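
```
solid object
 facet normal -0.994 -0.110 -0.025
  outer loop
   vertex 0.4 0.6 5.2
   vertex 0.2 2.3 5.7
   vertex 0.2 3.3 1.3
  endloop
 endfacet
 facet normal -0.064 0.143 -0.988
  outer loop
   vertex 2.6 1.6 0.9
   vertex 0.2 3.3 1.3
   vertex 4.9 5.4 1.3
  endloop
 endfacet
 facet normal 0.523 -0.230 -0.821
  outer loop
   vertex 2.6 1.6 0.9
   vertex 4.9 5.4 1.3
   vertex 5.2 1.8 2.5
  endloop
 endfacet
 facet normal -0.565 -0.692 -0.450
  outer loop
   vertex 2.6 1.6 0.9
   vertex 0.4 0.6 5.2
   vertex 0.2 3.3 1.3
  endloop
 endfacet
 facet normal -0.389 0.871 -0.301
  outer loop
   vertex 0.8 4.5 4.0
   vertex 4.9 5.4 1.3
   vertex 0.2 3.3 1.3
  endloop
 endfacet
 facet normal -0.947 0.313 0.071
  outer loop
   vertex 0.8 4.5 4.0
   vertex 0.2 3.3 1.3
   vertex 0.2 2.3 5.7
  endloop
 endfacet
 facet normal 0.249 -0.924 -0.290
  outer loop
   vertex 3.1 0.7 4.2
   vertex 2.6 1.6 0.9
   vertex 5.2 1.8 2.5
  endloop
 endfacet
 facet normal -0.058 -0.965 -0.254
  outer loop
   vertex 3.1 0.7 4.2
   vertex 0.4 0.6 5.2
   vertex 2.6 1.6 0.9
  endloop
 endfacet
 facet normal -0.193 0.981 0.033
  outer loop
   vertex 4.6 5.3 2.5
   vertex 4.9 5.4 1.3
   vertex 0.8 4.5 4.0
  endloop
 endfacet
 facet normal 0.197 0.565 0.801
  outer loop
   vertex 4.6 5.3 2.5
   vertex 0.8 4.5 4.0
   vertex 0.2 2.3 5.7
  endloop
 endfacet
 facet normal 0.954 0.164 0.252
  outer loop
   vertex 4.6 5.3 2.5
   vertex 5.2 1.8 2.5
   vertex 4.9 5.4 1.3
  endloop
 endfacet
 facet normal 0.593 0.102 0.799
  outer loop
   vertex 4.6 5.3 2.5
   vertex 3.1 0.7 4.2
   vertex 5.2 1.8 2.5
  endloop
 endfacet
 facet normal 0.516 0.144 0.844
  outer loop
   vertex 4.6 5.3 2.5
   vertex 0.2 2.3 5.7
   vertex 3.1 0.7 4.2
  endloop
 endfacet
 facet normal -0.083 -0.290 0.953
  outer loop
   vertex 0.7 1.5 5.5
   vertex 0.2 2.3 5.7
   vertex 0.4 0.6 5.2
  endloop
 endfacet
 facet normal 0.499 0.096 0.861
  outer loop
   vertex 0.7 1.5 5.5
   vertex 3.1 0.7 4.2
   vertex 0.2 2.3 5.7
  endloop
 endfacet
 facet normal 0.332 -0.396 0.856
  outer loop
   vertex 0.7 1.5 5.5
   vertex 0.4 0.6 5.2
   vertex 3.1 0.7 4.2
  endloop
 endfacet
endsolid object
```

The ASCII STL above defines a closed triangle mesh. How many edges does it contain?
24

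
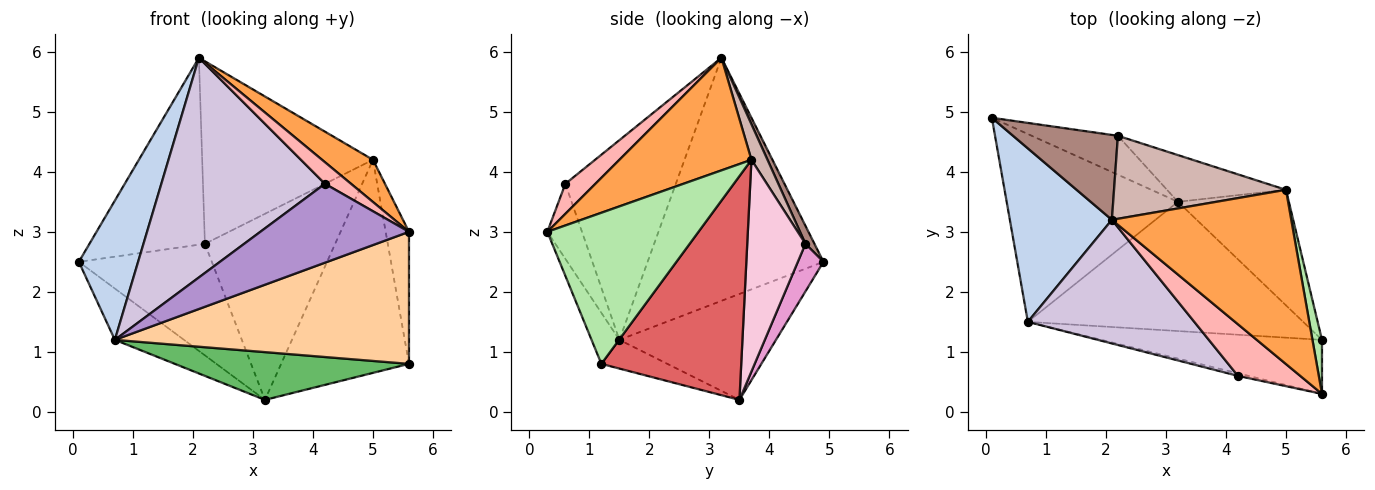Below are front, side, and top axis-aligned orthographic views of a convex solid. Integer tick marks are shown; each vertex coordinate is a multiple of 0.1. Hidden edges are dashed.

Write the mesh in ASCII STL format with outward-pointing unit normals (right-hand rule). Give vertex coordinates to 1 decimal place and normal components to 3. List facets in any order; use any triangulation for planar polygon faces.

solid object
 facet normal -0.512 0.226 -0.828
  outer loop
   vertex 0.7 1.5 1.2
   vertex 0.1 4.9 2.5
   vertex 3.2 3.5 0.2
  endloop
 endfacet
 facet normal -0.881 -0.297 0.370
  outer loop
   vertex 0.7 1.5 1.2
   vertex 2.1 3.2 5.9
   vertex 0.1 4.9 2.5
  endloop
 endfacet
 facet normal 0.521 -0.201 0.830
  outer loop
   vertex 5.0 3.7 4.2
   vertex 2.1 3.2 5.9
   vertex 5.6 0.3 3.0
  endloop
 endfacet
 facet normal -0.087 -0.922 -0.377
  outer loop
   vertex 5.6 1.2 0.8
   vertex 5.6 0.3 3.0
   vertex 0.7 1.5 1.2
  endloop
 endfacet
 facet normal -0.097 -0.345 -0.934
  outer loop
   vertex 5.6 1.2 0.8
   vertex 0.7 1.5 1.2
   vertex 3.2 3.5 0.2
  endloop
 endfacet
 facet normal 0.986 0.152 0.062
  outer loop
   vertex 5.6 1.2 0.8
   vertex 5.0 3.7 4.2
   vertex 5.6 0.3 3.0
  endloop
 endfacet
 facet normal 0.693 0.634 -0.344
  outer loop
   vertex 5.6 1.2 0.8
   vertex 3.2 3.5 0.2
   vertex 5.0 3.7 4.2
  endloop
 endfacet
 facet normal 0.406 -0.353 0.843
  outer loop
   vertex 4.2 0.6 3.8
   vertex 5.6 0.3 3.0
   vertex 2.1 3.2 5.9
  endloop
 endfacet
 facet normal -0.227 -0.973 -0.032
  outer loop
   vertex 4.2 0.6 3.8
   vertex 0.7 1.5 1.2
   vertex 5.6 0.3 3.0
  endloop
 endfacet
 facet normal -0.507 -0.751 0.423
  outer loop
   vertex 4.2 0.6 3.8
   vertex 2.1 3.2 5.9
   vertex 0.7 1.5 1.2
  endloop
 endfacet
 facet normal 0.071 0.908 0.412
  outer loop
   vertex 2.2 4.6 2.8
   vertex 0.1 4.9 2.5
   vertex 2.1 3.2 5.9
  endloop
 endfacet
 facet normal 0.085 0.907 0.412
  outer loop
   vertex 2.2 4.6 2.8
   vertex 2.1 3.2 5.9
   vertex 5.0 3.7 4.2
  endloop
 endfacet
 facet normal 0.179 0.929 -0.324
  outer loop
   vertex 2.2 4.6 2.8
   vertex 3.2 3.5 0.2
   vertex 0.1 4.9 2.5
  endloop
 endfacet
 facet normal 0.398 0.890 -0.223
  outer loop
   vertex 2.2 4.6 2.8
   vertex 5.0 3.7 4.2
   vertex 3.2 3.5 0.2
  endloop
 endfacet
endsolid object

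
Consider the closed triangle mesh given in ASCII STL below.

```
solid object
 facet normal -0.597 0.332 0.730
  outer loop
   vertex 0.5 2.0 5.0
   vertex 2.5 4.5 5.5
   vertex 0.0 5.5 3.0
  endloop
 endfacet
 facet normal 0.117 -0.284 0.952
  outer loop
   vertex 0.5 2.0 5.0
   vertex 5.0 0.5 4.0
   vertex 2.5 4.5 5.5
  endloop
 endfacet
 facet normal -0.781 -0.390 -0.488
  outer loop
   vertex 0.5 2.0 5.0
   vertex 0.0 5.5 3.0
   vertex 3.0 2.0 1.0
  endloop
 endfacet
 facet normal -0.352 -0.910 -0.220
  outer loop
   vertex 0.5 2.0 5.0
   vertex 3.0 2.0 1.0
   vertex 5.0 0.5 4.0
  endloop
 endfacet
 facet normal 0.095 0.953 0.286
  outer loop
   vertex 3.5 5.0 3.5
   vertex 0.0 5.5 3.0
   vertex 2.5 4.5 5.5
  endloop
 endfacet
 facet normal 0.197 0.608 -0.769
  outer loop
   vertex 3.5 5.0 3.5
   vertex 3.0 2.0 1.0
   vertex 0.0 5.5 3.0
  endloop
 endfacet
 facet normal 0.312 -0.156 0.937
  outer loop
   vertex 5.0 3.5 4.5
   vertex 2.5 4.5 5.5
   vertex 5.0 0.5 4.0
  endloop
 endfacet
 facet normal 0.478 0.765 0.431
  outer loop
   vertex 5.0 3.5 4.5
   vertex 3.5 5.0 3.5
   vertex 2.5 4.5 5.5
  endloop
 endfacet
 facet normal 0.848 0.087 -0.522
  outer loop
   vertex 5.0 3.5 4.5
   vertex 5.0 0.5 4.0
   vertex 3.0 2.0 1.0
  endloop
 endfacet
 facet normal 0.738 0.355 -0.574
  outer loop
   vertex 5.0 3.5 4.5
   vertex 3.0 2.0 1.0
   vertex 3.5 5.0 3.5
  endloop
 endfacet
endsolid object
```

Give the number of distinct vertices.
7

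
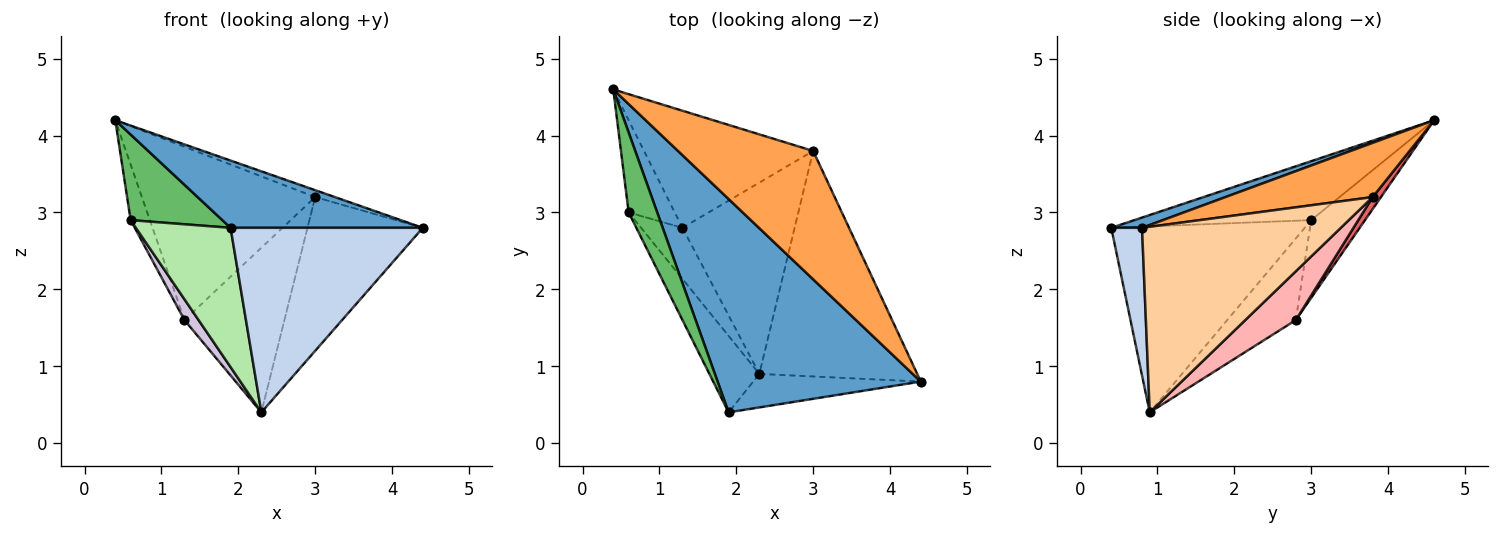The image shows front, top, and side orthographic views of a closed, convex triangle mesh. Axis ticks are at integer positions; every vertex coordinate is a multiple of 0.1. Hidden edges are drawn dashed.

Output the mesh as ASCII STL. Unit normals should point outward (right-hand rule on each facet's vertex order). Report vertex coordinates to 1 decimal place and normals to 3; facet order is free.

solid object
 facet normal 0.048 -0.300 0.953
  outer loop
   vertex 1.9 0.4 2.8
   vertex 4.4 0.8 2.8
   vertex 0.4 4.6 4.2
  endloop
 endfacet
 facet normal 0.156 -0.972 -0.177
  outer loop
   vertex 2.3 0.9 0.4
   vertex 4.4 0.8 2.8
   vertex 1.9 0.4 2.8
  endloop
 endfacet
 facet normal 0.372 0.050 0.927
  outer loop
   vertex 3.0 3.8 3.2
   vertex 0.4 4.6 4.2
   vertex 4.4 0.8 2.8
  endloop
 endfacet
 facet normal 0.697 0.404 -0.593
  outer loop
   vertex 3.0 3.8 3.2
   vertex 4.4 0.8 2.8
   vertex 2.3 0.9 0.4
  endloop
 endfacet
 facet normal -0.815 -0.423 0.395
  outer loop
   vertex 0.6 3.0 2.9
   vertex 1.9 0.4 2.8
   vertex 0.4 4.6 4.2
  endloop
 endfacet
 facet normal -0.873 -0.428 -0.235
  outer loop
   vertex 0.6 3.0 2.9
   vertex 2.3 0.9 0.4
   vertex 1.9 0.4 2.8
  endloop
 endfacet
 facet normal 0.040 0.828 -0.559
  outer loop
   vertex 1.3 2.8 1.6
   vertex 0.4 4.6 4.2
   vertex 3.0 3.8 3.2
  endloop
 endfacet
 facet normal 0.313 0.619 -0.720
  outer loop
   vertex 1.3 2.8 1.6
   vertex 3.0 3.8 3.2
   vertex 2.3 0.9 0.4
  endloop
 endfacet
 facet normal -0.822 0.294 -0.488
  outer loop
   vertex 1.3 2.8 1.6
   vertex 0.6 3.0 2.9
   vertex 0.4 4.6 4.2
  endloop
 endfacet
 facet normal -0.877 -0.181 -0.445
  outer loop
   vertex 1.3 2.8 1.6
   vertex 2.3 0.9 0.4
   vertex 0.6 3.0 2.9
  endloop
 endfacet
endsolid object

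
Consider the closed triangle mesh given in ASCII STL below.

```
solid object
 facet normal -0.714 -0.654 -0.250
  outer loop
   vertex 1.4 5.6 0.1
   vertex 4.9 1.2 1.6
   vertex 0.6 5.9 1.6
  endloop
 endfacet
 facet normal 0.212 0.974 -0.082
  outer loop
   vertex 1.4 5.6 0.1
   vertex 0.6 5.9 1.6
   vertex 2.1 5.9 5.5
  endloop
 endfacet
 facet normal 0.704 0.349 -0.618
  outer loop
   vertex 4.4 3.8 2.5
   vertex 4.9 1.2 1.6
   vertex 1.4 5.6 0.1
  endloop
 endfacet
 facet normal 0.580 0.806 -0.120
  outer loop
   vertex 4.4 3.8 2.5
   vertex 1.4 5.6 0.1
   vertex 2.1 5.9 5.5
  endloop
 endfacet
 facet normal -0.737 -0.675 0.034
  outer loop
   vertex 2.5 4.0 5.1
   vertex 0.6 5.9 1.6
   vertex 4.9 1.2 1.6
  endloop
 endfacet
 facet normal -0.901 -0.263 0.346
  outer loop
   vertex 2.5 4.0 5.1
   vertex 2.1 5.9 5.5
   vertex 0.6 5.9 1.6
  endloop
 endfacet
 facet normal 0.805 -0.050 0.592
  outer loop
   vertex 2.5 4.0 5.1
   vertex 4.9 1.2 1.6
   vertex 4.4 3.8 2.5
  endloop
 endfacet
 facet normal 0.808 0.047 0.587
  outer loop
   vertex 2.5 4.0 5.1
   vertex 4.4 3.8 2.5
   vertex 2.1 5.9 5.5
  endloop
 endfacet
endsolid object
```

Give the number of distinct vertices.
6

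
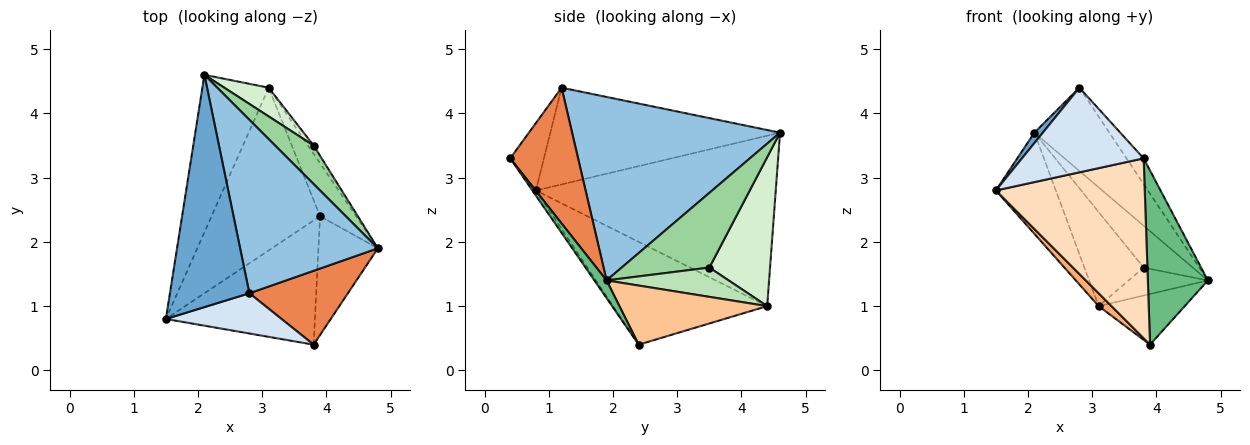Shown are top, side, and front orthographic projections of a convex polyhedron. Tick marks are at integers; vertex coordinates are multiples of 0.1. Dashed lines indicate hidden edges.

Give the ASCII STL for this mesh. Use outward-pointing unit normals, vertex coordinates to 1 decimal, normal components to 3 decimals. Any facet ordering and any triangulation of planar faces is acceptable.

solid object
 facet normal -0.772 -0.028 0.635
  outer loop
   vertex 2.8 1.2 4.4
   vertex 2.1 4.6 3.7
   vertex 1.5 0.8 2.8
  endloop
 endfacet
 facet normal 0.768 0.277 0.577
  outer loop
   vertex 2.8 1.2 4.4
   vertex 4.8 1.9 1.4
   vertex 2.1 4.6 3.7
  endloop
 endfacet
 facet normal -0.908 0.227 -0.353
  outer loop
   vertex 3.1 4.4 1.0
   vertex 1.5 0.8 2.8
   vertex 2.1 4.6 3.7
  endloop
 endfacet
 facet normal -0.243 -0.876 0.416
  outer loop
   vertex 3.8 0.4 3.3
   vertex 2.8 1.2 4.4
   vertex 1.5 0.8 2.8
  endloop
 endfacet
 facet normal 0.793 0.200 0.575
  outer loop
   vertex 3.8 0.4 3.3
   vertex 4.8 1.9 1.4
   vertex 2.8 1.2 4.4
  endloop
 endfacet
 facet normal -0.687 -0.057 -0.725
  outer loop
   vertex 3.9 2.4 0.4
   vertex 1.5 0.8 2.8
   vertex 3.1 4.4 1.0
  endloop
 endfacet
 facet normal 0.765 0.446 -0.465
  outer loop
   vertex 3.9 2.4 0.4
   vertex 3.1 4.4 1.0
   vertex 4.8 1.9 1.4
  endloop
 endfacet
 facet normal -0.020 -0.823 -0.568
  outer loop
   vertex 3.9 2.4 0.4
   vertex 3.8 0.4 3.3
   vertex 1.5 0.8 2.8
  endloop
 endfacet
 facet normal 0.165 -0.815 -0.556
  outer loop
   vertex 3.9 2.4 0.4
   vertex 4.8 1.9 1.4
   vertex 3.8 0.4 3.3
  endloop
 endfacet
 facet normal 0.795 0.446 0.410
  outer loop
   vertex 3.8 3.5 1.6
   vertex 2.1 4.6 3.7
   vertex 4.8 1.9 1.4
  endloop
 endfacet
 facet normal 0.828 0.537 -0.160
  outer loop
   vertex 3.8 3.5 1.6
   vertex 4.8 1.9 1.4
   vertex 3.1 4.4 1.0
  endloop
 endfacet
 facet normal 0.700 0.683 0.209
  outer loop
   vertex 3.8 3.5 1.6
   vertex 3.1 4.4 1.0
   vertex 2.1 4.6 3.7
  endloop
 endfacet
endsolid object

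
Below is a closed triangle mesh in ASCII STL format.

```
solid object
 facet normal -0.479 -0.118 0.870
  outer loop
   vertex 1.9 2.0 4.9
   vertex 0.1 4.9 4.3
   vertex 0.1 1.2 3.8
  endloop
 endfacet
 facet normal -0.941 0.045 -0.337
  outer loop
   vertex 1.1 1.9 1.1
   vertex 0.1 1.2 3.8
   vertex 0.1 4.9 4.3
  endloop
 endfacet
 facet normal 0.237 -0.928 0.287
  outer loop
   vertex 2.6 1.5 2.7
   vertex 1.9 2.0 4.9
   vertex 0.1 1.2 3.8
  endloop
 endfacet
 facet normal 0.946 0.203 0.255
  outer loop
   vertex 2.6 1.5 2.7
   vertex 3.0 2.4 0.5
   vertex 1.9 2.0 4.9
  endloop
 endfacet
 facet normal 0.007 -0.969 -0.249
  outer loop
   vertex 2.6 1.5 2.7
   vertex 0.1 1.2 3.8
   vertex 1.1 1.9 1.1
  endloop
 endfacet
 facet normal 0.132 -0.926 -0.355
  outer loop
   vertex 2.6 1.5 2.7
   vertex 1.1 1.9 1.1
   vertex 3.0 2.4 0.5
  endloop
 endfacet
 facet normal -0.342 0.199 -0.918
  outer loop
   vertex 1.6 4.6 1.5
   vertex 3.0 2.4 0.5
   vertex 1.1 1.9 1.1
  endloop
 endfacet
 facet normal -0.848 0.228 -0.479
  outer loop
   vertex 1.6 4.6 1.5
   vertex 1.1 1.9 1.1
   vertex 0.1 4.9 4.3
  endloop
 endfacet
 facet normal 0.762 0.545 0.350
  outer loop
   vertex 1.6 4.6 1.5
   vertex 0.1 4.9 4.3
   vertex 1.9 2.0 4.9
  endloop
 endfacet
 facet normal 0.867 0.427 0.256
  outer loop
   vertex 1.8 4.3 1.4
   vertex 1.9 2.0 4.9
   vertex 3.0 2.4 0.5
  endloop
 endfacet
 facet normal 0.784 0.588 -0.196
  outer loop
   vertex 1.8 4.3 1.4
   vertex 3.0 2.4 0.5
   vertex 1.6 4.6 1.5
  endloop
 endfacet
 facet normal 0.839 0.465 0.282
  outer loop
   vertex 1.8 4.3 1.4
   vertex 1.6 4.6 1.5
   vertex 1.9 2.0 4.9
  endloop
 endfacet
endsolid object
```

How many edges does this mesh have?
18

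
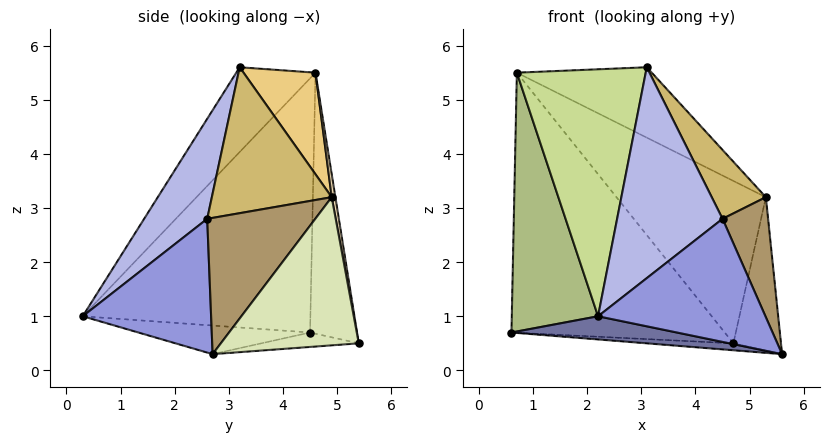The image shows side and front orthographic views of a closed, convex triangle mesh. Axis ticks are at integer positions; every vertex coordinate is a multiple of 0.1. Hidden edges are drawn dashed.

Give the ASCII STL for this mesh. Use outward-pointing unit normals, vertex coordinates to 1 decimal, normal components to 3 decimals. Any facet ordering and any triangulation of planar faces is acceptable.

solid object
 facet normal -0.121 -0.116 -0.986
  outer loop
   vertex 2.2 0.3 1.0
   vertex 0.6 4.5 0.7
   vertex 5.6 2.7 0.3
  endloop
 endfacet
 facet normal -0.060 0.054 -0.997
  outer loop
   vertex 4.7 5.4 0.5
   vertex 5.6 2.7 0.3
   vertex 0.6 4.5 0.7
  endloop
 endfacet
 facet normal 0.592 -0.772 0.230
  outer loop
   vertex 4.5 2.6 2.8
   vertex 2.2 0.3 1.0
   vertex 5.6 2.7 0.3
  endloop
 endfacet
 facet normal 0.470 -0.785 0.403
  outer loop
   vertex 4.5 2.6 2.8
   vertex 3.1 3.2 5.6
   vertex 2.2 0.3 1.0
  endloop
 endfacet
 facet normal -0.215 0.976 -0.016
  outer loop
   vertex 0.7 4.6 5.5
   vertex 4.7 5.4 0.5
   vertex 0.6 4.5 0.7
  endloop
 endfacet
 facet normal -0.935 -0.354 0.027
  outer loop
   vertex 0.7 4.6 5.5
   vertex 0.6 4.5 0.7
   vertex 2.2 0.3 1.0
  endloop
 endfacet
 facet normal -0.441 -0.718 0.539
  outer loop
   vertex 0.7 4.6 5.5
   vertex 2.2 0.3 1.0
   vertex 3.1 3.2 5.6
  endloop
 endfacet
 facet normal 0.935 0.323 -0.148
  outer loop
   vertex 5.3 4.9 3.2
   vertex 5.6 2.7 0.3
   vertex 4.7 5.4 0.5
  endloop
 endfacet
 facet normal 0.859 -0.362 0.363
  outer loop
   vertex 5.3 4.9 3.2
   vertex 4.5 2.6 2.8
   vertex 5.6 2.7 0.3
  endloop
 endfacet
 facet normal 0.801 -0.362 0.478
  outer loop
   vertex 5.3 4.9 3.2
   vertex 3.1 3.2 5.6
   vertex 4.5 2.6 2.8
  endloop
 endfacet
 facet normal 0.324 0.607 0.726
  outer loop
   vertex 5.3 4.9 3.2
   vertex 0.7 4.6 5.5
   vertex 3.1 3.2 5.6
  endloop
 endfacet
 facet normal 0.024 0.984 0.177
  outer loop
   vertex 5.3 4.9 3.2
   vertex 4.7 5.4 0.5
   vertex 0.7 4.6 5.5
  endloop
 endfacet
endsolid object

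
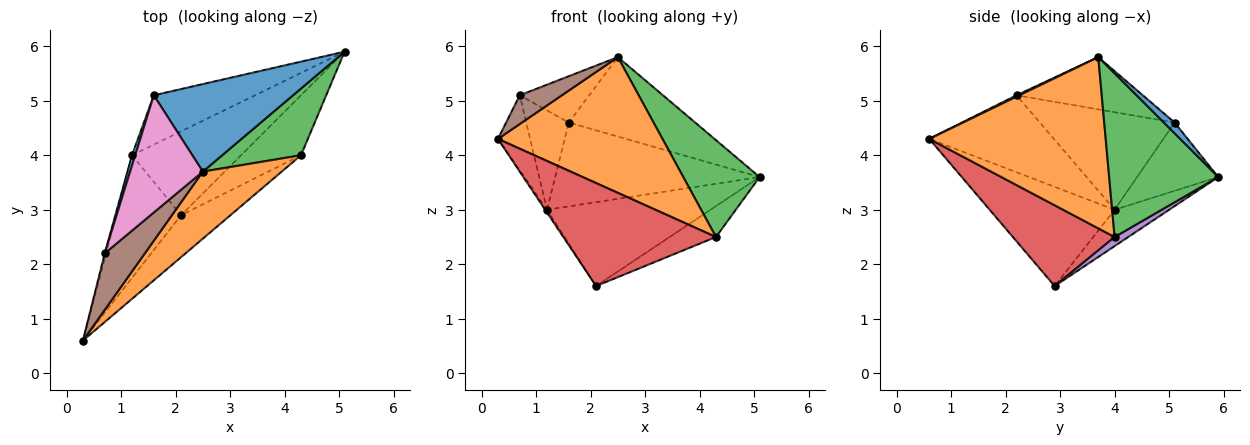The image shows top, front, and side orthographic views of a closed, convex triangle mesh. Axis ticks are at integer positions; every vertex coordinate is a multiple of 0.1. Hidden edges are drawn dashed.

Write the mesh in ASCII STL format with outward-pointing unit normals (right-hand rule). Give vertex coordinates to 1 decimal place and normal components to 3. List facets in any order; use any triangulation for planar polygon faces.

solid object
 facet normal 0.058 0.671 0.739
  outer loop
   vertex 1.6 5.1 4.6
   vertex 2.5 3.7 5.8
   vertex 5.1 5.9 3.6
  endloop
 endfacet
 facet normal 0.693 -0.646 0.319
  outer loop
   vertex 4.3 4.0 2.5
   vertex 2.5 3.7 5.8
   vertex 0.3 0.6 4.3
  endloop
 endfacet
 facet normal 0.762 -0.533 0.367
  outer loop
   vertex 4.3 4.0 2.5
   vertex 5.1 5.9 3.6
   vertex 2.5 3.7 5.8
  endloop
 endfacet
 facet normal 0.525 -0.788 -0.321
  outer loop
   vertex 4.3 4.0 2.5
   vertex 0.3 0.6 4.3
   vertex 2.1 2.9 1.6
  endloop
 endfacet
 facet normal 0.133 0.454 -0.881
  outer loop
   vertex 4.3 4.0 2.5
   vertex 2.1 2.9 1.6
   vertex 5.1 5.9 3.6
  endloop
 endfacet
 facet normal 0.031 -0.453 0.891
  outer loop
   vertex 0.7 2.2 5.1
   vertex 0.3 0.6 4.3
   vertex 2.5 3.7 5.8
  endloop
 endfacet
 facet normal -0.555 0.306 0.773
  outer loop
   vertex 0.7 2.2 5.1
   vertex 2.5 3.7 5.8
   vertex 1.6 5.1 4.6
  endloop
 endfacet
 facet normal -0.837 0.012 -0.547
  outer loop
   vertex 1.2 4.0 3.0
   vertex 2.1 2.9 1.6
   vertex 0.3 0.6 4.3
  endloop
 endfacet
 facet normal -0.968 0.250 -0.016
  outer loop
   vertex 1.2 4.0 3.0
   vertex 0.3 0.6 4.3
   vertex 0.7 2.2 5.1
  endloop
 endfacet
 facet normal -0.953 0.301 0.031
  outer loop
   vertex 1.2 4.0 3.0
   vertex 0.7 2.2 5.1
   vertex 1.6 5.1 4.6
  endloop
 endfacet
 facet normal -0.229 0.688 -0.688
  outer loop
   vertex 1.2 4.0 3.0
   vertex 5.1 5.9 3.6
   vertex 2.1 2.9 1.6
  endloop
 endfacet
 facet normal -0.324 0.816 -0.480
  outer loop
   vertex 1.2 4.0 3.0
   vertex 1.6 5.1 4.6
   vertex 5.1 5.9 3.6
  endloop
 endfacet
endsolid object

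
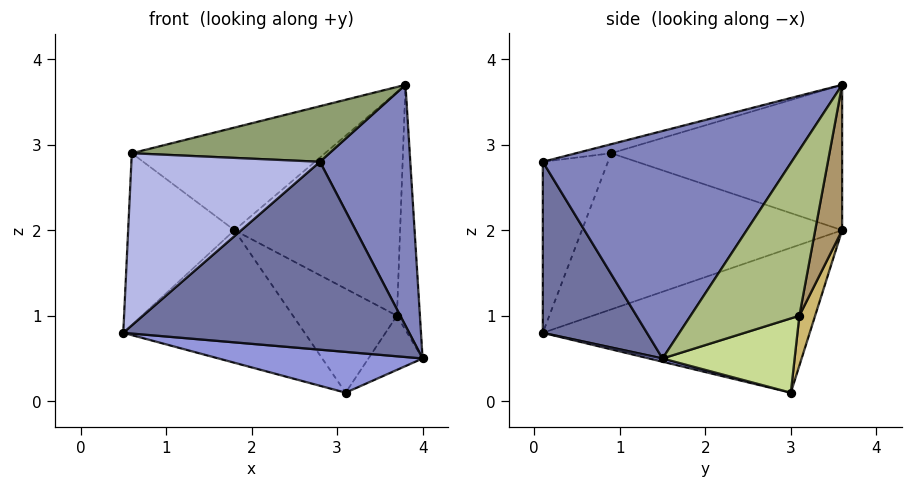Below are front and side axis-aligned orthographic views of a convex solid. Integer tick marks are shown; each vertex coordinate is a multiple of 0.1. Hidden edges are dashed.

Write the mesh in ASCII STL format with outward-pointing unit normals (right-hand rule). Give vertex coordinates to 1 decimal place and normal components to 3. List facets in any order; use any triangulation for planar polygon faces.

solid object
 facet normal 0.318 -0.874 -0.366
  outer loop
   vertex 2.8 0.1 2.8
   vertex 0.5 0.1 0.8
   vertex 4.0 1.5 0.5
  endloop
 endfacet
 facet normal 0.905 -0.328 0.272
  outer loop
   vertex 2.8 0.1 2.8
   vertex 4.0 1.5 0.5
   vertex 3.8 3.6 3.7
  endloop
 endfacet
 facet normal 0.016 -0.248 -0.969
  outer loop
   vertex 3.1 3.0 0.1
   vertex 4.0 1.5 0.5
   vertex 0.5 0.1 0.8
  endloop
 endfacet
 facet normal -0.306 -0.885 0.352
  outer loop
   vertex 0.6 0.9 2.9
   vertex 0.5 0.1 0.8
   vertex 2.8 0.1 2.8
  endloop
 endfacet
 facet normal -0.042 -0.237 0.970
  outer loop
   vertex 0.6 0.9 2.9
   vertex 2.8 0.1 2.8
   vertex 3.8 3.6 3.7
  endloop
 endfacet
 facet normal 0.976 0.206 -0.074
  outer loop
   vertex 3.7 3.1 1.0
   vertex 3.8 3.6 3.7
   vertex 4.0 1.5 0.5
  endloop
 endfacet
 facet normal 0.773 0.317 -0.550
  outer loop
   vertex 3.7 3.1 1.0
   vertex 4.0 1.5 0.5
   vertex 3.1 3.0 0.1
  endloop
 endfacet
 facet normal -0.569 0.476 0.670
  outer loop
   vertex 1.8 3.6 2.0
   vertex 0.6 0.9 2.9
   vertex 3.8 3.6 3.7
  endloop
 endfacet
 facet normal 0.158 0.970 -0.185
  outer loop
   vertex 1.8 3.6 2.0
   vertex 3.8 3.6 3.7
   vertex 3.7 3.1 1.0
  endloop
 endfacet
 facet normal 0.147 0.968 -0.205
  outer loop
   vertex 1.8 3.6 2.0
   vertex 3.7 3.1 1.0
   vertex 3.1 3.0 0.1
  endloop
 endfacet
 facet normal -0.664 0.451 -0.597
  outer loop
   vertex 1.8 3.6 2.0
   vertex 3.1 3.0 0.1
   vertex 0.5 0.1 0.8
  endloop
 endfacet
 facet normal -0.921 0.376 -0.099
  outer loop
   vertex 1.8 3.6 2.0
   vertex 0.5 0.1 0.8
   vertex 0.6 0.9 2.9
  endloop
 endfacet
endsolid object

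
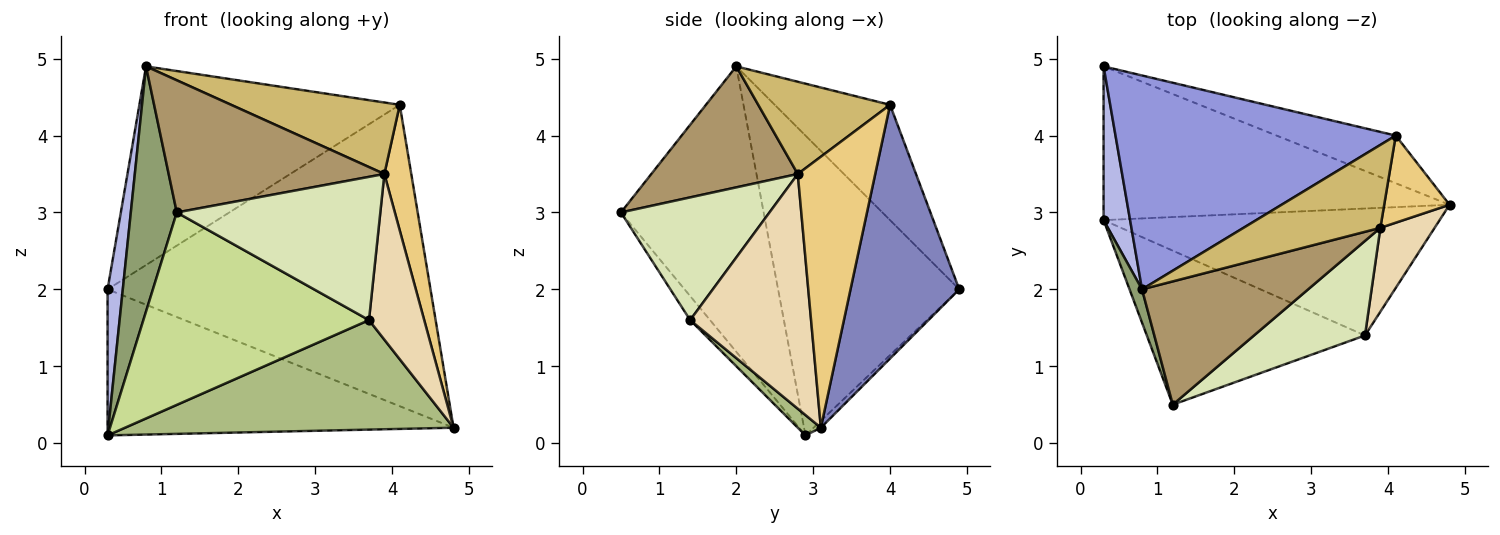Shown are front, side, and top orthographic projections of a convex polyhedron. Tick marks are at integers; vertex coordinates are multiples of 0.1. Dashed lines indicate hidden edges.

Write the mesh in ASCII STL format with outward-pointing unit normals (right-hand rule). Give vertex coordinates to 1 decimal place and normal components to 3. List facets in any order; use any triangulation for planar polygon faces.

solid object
 facet normal -0.014 0.689 -0.725
  outer loop
   vertex 0.3 2.9 0.1
   vertex 0.3 4.9 2.0
   vertex 4.8 3.1 0.2
  endloop
 endfacet
 facet normal 0.316 0.937 -0.148
  outer loop
   vertex 4.1 4.0 4.4
   vertex 4.8 3.1 0.2
   vertex 0.3 4.9 2.0
  endloop
 endfacet
 facet normal -0.289 0.652 0.701
  outer loop
   vertex 0.8 2.0 4.9
   vertex 4.1 4.0 4.4
   vertex 0.3 4.9 2.0
  endloop
 endfacet
 facet normal -0.993 -0.083 0.088
  outer loop
   vertex 0.8 2.0 4.9
   vertex 0.3 4.9 2.0
   vertex 0.3 2.9 0.1
  endloop
 endfacet
 facet normal -0.951 -0.306 0.042
  outer loop
   vertex 0.8 2.0 4.9
   vertex 0.3 2.9 0.1
   vertex 1.2 0.5 3.0
  endloop
 endfacet
 facet normal 0.046 -0.653 -0.756
  outer loop
   vertex 3.7 1.4 1.6
   vertex 0.3 2.9 0.1
   vertex 4.8 3.1 0.2
  endloop
 endfacet
 facet normal -0.069 -0.779 -0.623
  outer loop
   vertex 3.7 1.4 1.6
   vertex 1.2 0.5 3.0
   vertex 0.3 2.9 0.1
  endloop
 endfacet
 facet normal 0.520 -0.713 0.470
  outer loop
   vertex 3.9 2.8 3.5
   vertex 1.2 0.5 3.0
   vertex 3.7 1.4 1.6
  endloop
 endfacet
 facet normal 0.445 -0.655 0.611
  outer loop
   vertex 3.9 2.8 3.5
   vertex 0.8 2.0 4.9
   vertex 1.2 0.5 3.0
  endloop
 endfacet
 facet normal 0.455 -0.582 0.674
  outer loop
   vertex 3.9 2.8 3.5
   vertex 4.1 4.0 4.4
   vertex 0.8 2.0 4.9
  endloop
 endfacet
 facet normal 0.921 -0.320 0.222
  outer loop
   vertex 3.9 2.8 3.5
   vertex 4.8 3.1 0.2
   vertex 4.1 4.0 4.4
  endloop
 endfacet
 facet normal 0.890 -0.406 0.206
  outer loop
   vertex 3.9 2.8 3.5
   vertex 3.7 1.4 1.6
   vertex 4.8 3.1 0.2
  endloop
 endfacet
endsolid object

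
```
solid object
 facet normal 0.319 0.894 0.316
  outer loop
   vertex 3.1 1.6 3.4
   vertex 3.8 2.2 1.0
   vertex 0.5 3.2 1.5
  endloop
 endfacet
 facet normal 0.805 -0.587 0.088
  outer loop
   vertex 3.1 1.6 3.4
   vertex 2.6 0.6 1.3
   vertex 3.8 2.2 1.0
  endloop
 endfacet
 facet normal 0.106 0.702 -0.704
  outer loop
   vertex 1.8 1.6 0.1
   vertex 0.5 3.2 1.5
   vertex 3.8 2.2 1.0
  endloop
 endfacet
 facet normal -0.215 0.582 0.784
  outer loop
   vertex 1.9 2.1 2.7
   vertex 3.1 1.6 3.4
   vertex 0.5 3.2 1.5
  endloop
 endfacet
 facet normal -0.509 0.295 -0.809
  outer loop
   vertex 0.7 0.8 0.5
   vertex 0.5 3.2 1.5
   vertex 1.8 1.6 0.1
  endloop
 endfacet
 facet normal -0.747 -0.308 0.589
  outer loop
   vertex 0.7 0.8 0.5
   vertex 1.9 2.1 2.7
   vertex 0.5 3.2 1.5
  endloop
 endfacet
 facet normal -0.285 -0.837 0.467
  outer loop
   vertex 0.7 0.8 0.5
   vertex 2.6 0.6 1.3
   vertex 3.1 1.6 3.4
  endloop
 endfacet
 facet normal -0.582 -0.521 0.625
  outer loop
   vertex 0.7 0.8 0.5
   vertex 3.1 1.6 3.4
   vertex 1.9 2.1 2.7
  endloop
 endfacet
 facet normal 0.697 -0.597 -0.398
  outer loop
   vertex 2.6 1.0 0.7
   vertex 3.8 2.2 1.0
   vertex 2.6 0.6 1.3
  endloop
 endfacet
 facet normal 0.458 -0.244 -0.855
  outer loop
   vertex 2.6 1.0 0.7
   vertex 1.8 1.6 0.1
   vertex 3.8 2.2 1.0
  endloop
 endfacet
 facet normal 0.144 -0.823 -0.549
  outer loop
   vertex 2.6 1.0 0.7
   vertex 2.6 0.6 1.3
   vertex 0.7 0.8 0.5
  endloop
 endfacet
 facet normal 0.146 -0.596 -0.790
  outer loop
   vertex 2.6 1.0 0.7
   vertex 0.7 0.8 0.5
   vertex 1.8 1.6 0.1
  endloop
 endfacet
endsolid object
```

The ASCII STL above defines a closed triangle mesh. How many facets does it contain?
12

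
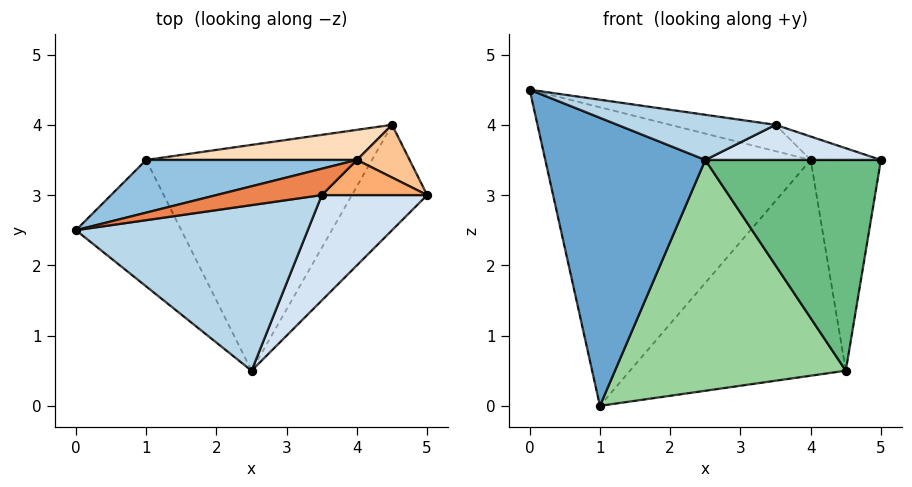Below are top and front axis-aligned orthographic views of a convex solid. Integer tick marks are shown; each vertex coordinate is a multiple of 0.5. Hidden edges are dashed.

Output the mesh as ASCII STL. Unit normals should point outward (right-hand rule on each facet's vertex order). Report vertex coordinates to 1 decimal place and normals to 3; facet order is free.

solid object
 facet normal -0.666 -0.683 -0.300
  outer loop
   vertex 1.0 3.5 0.0
   vertex 2.5 0.5 3.5
   vertex 0.0 2.5 4.5
  endloop
 endfacet
 facet normal -0.199 0.965 0.170
  outer loop
   vertex 4.0 3.5 3.5
   vertex 1.0 3.5 0.0
   vertex 0.0 2.5 4.5
  endloop
 endfacet
 facet normal 0.173 -0.259 0.950
  outer loop
   vertex 3.5 3.0 4.0
   vertex 0.0 2.5 4.5
   vertex 2.5 0.5 3.5
  endloop
 endfacet
 facet normal 0.302 -0.302 0.905
  outer loop
   vertex 3.5 3.0 4.0
   vertex 2.5 0.5 3.5
   vertex 5.0 3.0 3.5
  endloop
 endfacet
 facet normal 0.000 0.707 0.707
  outer loop
   vertex 3.5 3.0 4.0
   vertex 4.0 3.5 3.5
   vertex 0.0 2.5 4.5
  endloop
 endfacet
 facet normal 0.267 0.535 0.802
  outer loop
   vertex 3.5 3.0 4.0
   vertex 5.0 3.0 3.5
   vertex 4.0 3.5 3.5
  endloop
 endfacet
 facet normal 0.436 0.873 0.218
  outer loop
   vertex 4.5 4.0 0.5
   vertex 4.0 3.5 3.5
   vertex 5.0 3.0 3.5
  endloop
 endfacet
 facet normal -0.159 0.978 0.136
  outer loop
   vertex 4.5 4.0 0.5
   vertex 1.0 3.5 0.0
   vertex 4.0 3.5 3.5
  endloop
 endfacet
 facet normal 0.667 -0.667 -0.333
  outer loop
   vertex 4.5 4.0 0.5
   vertex 5.0 3.0 3.5
   vertex 2.5 0.5 3.5
  endloop
 endfacet
 facet normal 0.198 -0.701 -0.685
  outer loop
   vertex 4.5 4.0 0.5
   vertex 2.5 0.5 3.5
   vertex 1.0 3.5 0.0
  endloop
 endfacet
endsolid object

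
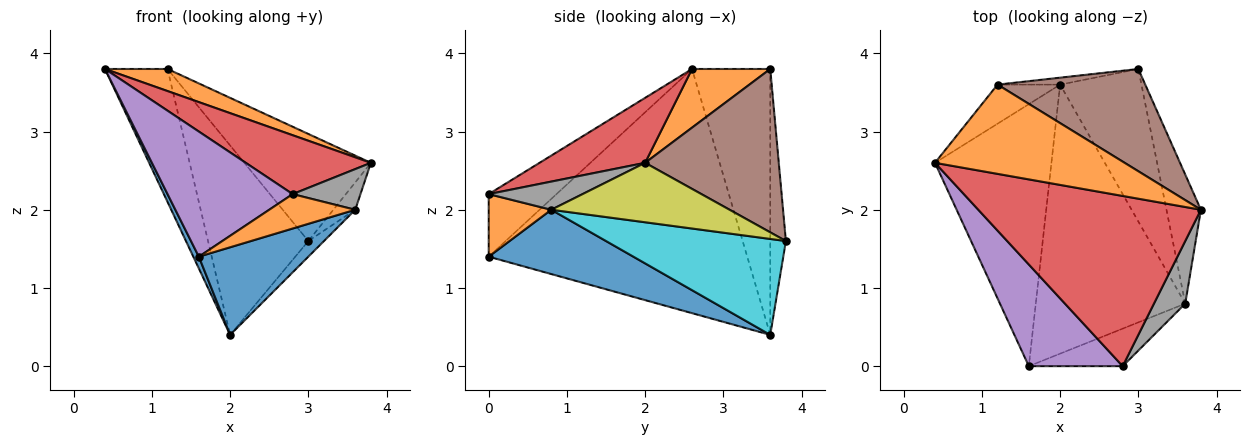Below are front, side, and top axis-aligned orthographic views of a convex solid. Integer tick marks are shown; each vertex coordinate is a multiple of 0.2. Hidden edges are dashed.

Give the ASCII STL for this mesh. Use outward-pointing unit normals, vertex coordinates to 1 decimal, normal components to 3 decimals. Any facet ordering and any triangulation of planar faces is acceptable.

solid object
 facet normal -0.902 -0.019 -0.430
  outer loop
   vertex 2.0 3.6 0.4
   vertex 1.6 0.0 1.4
   vertex 0.4 2.6 3.8
  endloop
 endfacet
 facet normal 0.288 -0.230 0.930
  outer loop
   vertex 1.2 3.6 3.8
   vertex 0.4 2.6 3.8
   vertex 3.8 2.0 2.6
  endloop
 endfacet
 facet normal -0.768 0.614 -0.181
  outer loop
   vertex 1.2 3.6 3.8
   vertex 2.0 3.6 0.4
   vertex 0.4 2.6 3.8
  endloop
 endfacet
 facet normal 0.266 -0.315 0.911
  outer loop
   vertex 2.8 0.0 2.2
   vertex 3.8 2.0 2.6
   vertex 0.4 2.6 3.8
  endloop
 endfacet
 facet normal -0.388 -0.715 0.581
  outer loop
   vertex 2.8 0.0 2.2
   vertex 0.4 2.6 3.8
   vertex 1.6 0.0 1.4
  endloop
 endfacet
 facet normal 0.607 0.575 0.549
  outer loop
   vertex 3.0 3.8 1.6
   vertex 1.2 3.6 3.8
   vertex 3.8 2.0 2.6
  endloop
 endfacet
 facet normal -0.154 0.987 -0.036
  outer loop
   vertex 3.0 3.8 1.6
   vertex 2.0 3.6 0.4
   vertex 1.2 3.6 3.8
  endloop
 endfacet
 facet normal 0.602 -0.435 0.669
  outer loop
   vertex 3.6 0.8 2.0
   vertex 3.8 2.0 2.6
   vertex 2.8 0.0 2.2
  endloop
 endfacet
 facet normal 0.861 0.106 -0.498
  outer loop
   vertex 3.6 0.8 2.0
   vertex 3.0 3.8 1.6
   vertex 3.8 2.0 2.6
  endloop
 endfacet
 facet normal 0.761 0.066 -0.645
  outer loop
   vertex 3.6 0.8 2.0
   vertex 2.0 3.6 0.4
   vertex 3.0 3.8 1.6
  endloop
 endfacet
 facet normal 0.379 -0.287 -0.880
  outer loop
   vertex 3.6 0.8 2.0
   vertex 1.6 0.0 1.4
   vertex 2.0 3.6 0.4
  endloop
 endfacet
 facet normal 0.441 -0.606 -0.662
  outer loop
   vertex 3.6 0.8 2.0
   vertex 2.8 0.0 2.2
   vertex 1.6 0.0 1.4
  endloop
 endfacet
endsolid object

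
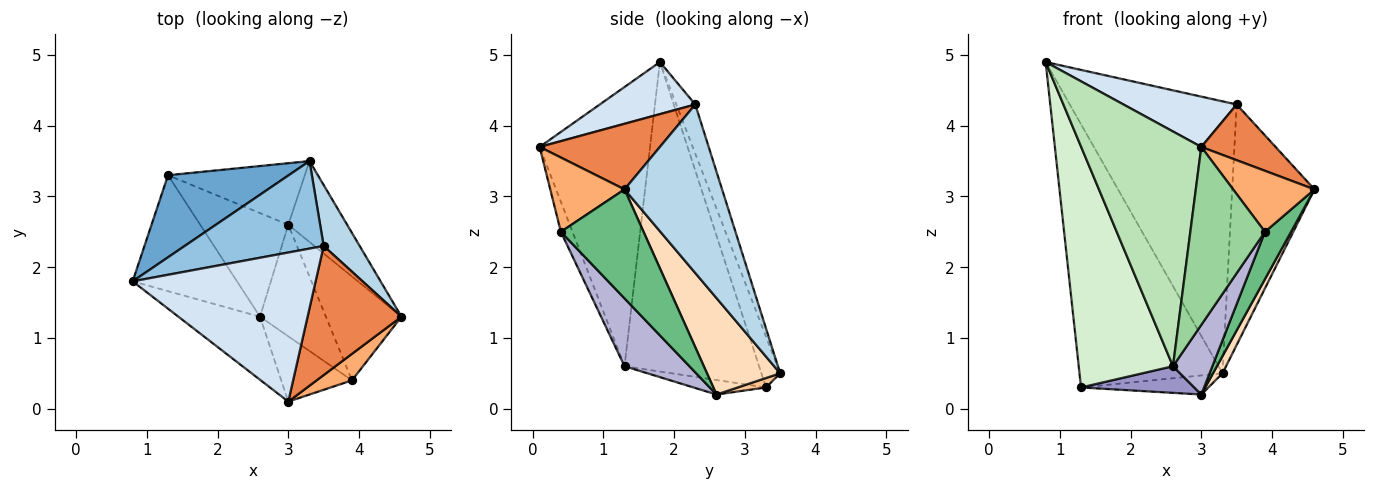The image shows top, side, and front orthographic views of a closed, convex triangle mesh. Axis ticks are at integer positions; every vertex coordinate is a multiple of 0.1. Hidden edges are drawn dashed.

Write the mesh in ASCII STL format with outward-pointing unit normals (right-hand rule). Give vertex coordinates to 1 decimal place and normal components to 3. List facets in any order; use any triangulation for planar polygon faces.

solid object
 facet normal -0.124 0.947 0.295
  outer loop
   vertex 1.3 3.3 0.3
   vertex 0.8 1.8 4.9
   vertex 3.3 3.5 0.5
  endloop
 endfacet
 facet normal -0.108 0.946 0.305
  outer loop
   vertex 3.5 2.3 4.3
   vertex 3.3 3.5 0.5
   vertex 0.8 1.8 4.9
  endloop
 endfacet
 facet normal 0.754 0.636 0.161
  outer loop
   vertex 3.5 2.3 4.3
   vertex 4.6 1.3 3.1
   vertex 3.3 3.5 0.5
  endloop
 endfacet
 facet normal 0.260 -0.309 0.915
  outer loop
   vertex 3.5 2.3 4.3
   vertex 0.8 1.8 4.9
   vertex 3.0 0.1 3.7
  endloop
 endfacet
 facet normal 0.540 -0.333 0.773
  outer loop
   vertex 3.5 2.3 4.3
   vertex 3.0 0.1 3.7
   vertex 4.6 1.3 3.1
  endloop
 endfacet
 facet normal 0.642 -0.703 0.306
  outer loop
   vertex 3.9 0.4 2.5
   vertex 4.6 1.3 3.1
   vertex 3.0 0.1 3.7
  endloop
 endfacet
 facet normal 0.066 0.296 -0.953
  outer loop
   vertex 3.0 2.6 0.2
   vertex 1.3 3.3 0.3
   vertex 3.3 3.5 0.5
  endloop
 endfacet
 facet normal 0.848 -0.110 -0.518
  outer loop
   vertex 3.0 2.6 0.2
   vertex 3.3 3.5 0.5
   vertex 4.6 1.3 3.1
  endloop
 endfacet
 facet normal 0.796 -0.251 -0.551
  outer loop
   vertex 3.0 2.6 0.2
   vertex 4.6 1.3 3.1
   vertex 3.9 0.4 2.5
  endloop
 endfacet
 facet normal -0.145 -0.929 -0.341
  outer loop
   vertex 2.6 1.3 0.6
   vertex 3.9 0.4 2.5
   vertex 3.0 0.1 3.7
  endloop
 endfacet
 facet normal -0.664 -0.722 -0.194
  outer loop
   vertex 2.6 1.3 0.6
   vertex 3.0 0.1 3.7
   vertex 0.8 1.8 4.9
  endloop
 endfacet
 facet normal -0.789 -0.553 -0.266
  outer loop
   vertex 2.6 1.3 0.6
   vertex 0.8 1.8 4.9
   vertex 1.3 3.3 0.3
  endloop
 endfacet
 facet normal -0.157 -0.246 -0.956
  outer loop
   vertex 2.6 1.3 0.6
   vertex 1.3 3.3 0.3
   vertex 3.0 2.6 0.2
  endloop
 endfacet
 facet normal 0.658 -0.399 -0.639
  outer loop
   vertex 2.6 1.3 0.6
   vertex 3.0 2.6 0.2
   vertex 3.9 0.4 2.5
  endloop
 endfacet
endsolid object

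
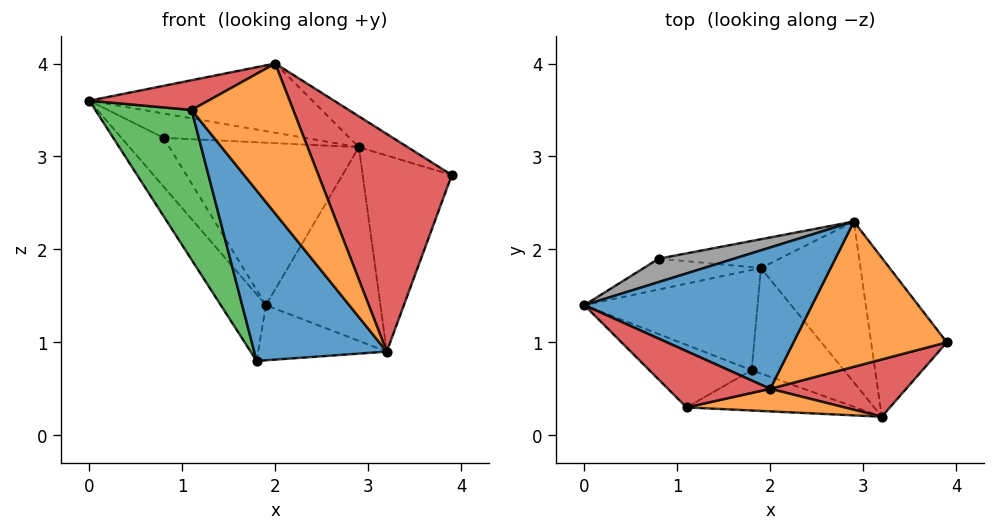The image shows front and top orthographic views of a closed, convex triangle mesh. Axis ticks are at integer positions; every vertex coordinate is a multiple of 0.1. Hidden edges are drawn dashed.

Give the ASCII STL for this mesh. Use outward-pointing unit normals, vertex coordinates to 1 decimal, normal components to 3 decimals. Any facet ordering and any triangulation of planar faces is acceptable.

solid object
 facet normal 0.018 0.440 0.898
  outer loop
   vertex 2.0 0.5 4.0
   vertex 2.9 2.3 3.1
   vertex 0.0 1.4 3.6
  endloop
 endfacet
 facet normal 0.491 0.181 0.852
  outer loop
   vertex 2.0 0.5 4.0
   vertex 3.9 1.0 2.8
   vertex 2.9 2.3 3.1
  endloop
 endfacet
 facet normal -0.734 0.375 -0.566
  outer loop
   vertex 1.9 1.8 1.4
   vertex 1.8 0.7 0.8
   vertex 0.0 1.4 3.6
  endloop
 endfacet
 facet normal 0.383 -0.893 0.235
  outer loop
   vertex 3.2 0.2 0.9
   vertex 3.9 1.0 2.8
   vertex 2.0 0.5 4.0
  endloop
 endfacet
 facet normal 0.223 0.451 -0.864
  outer loop
   vertex 3.2 0.2 0.9
   vertex 1.8 0.7 0.8
   vertex 1.9 1.8 1.4
  endloop
 endfacet
 facet normal 0.635 0.600 -0.487
  outer loop
   vertex 3.2 0.2 0.9
   vertex 2.9 2.3 3.1
   vertex 3.9 1.0 2.8
  endloop
 endfacet
 facet normal 0.574 0.630 -0.523
  outer loop
   vertex 3.2 0.2 0.9
   vertex 1.9 1.8 1.4
   vertex 2.9 2.3 3.1
  endloop
 endfacet
 facet normal -0.104 0.717 0.689
  outer loop
   vertex 0.8 1.9 3.2
   vertex 0.0 1.4 3.6
   vertex 2.9 2.3 3.1
  endloop
 endfacet
 facet normal -0.622 0.662 -0.417
  outer loop
   vertex 0.8 1.9 3.2
   vertex 1.9 1.8 1.4
   vertex 0.0 1.4 3.6
  endloop
 endfacet
 facet normal -0.192 0.966 -0.171
  outer loop
   vertex 0.8 1.9 3.2
   vertex 2.9 2.3 3.1
   vertex 1.9 1.8 1.4
  endloop
 endfacet
 facet normal -0.314 -0.924 -0.218
  outer loop
   vertex 1.1 0.3 3.5
   vertex 1.8 0.7 0.8
   vertex 3.2 0.2 0.9
  endloop
 endfacet
 facet normal 0.136 -0.980 0.147
  outer loop
   vertex 1.1 0.3 3.5
   vertex 3.2 0.2 0.9
   vertex 2.0 0.5 4.0
  endloop
 endfacet
 facet normal -0.692 -0.666 -0.278
  outer loop
   vertex 1.1 0.3 3.5
   vertex 0.0 1.4 3.6
   vertex 1.8 0.7 0.8
  endloop
 endfacet
 facet normal -0.361 -0.436 0.824
  outer loop
   vertex 1.1 0.3 3.5
   vertex 2.0 0.5 4.0
   vertex 0.0 1.4 3.6
  endloop
 endfacet
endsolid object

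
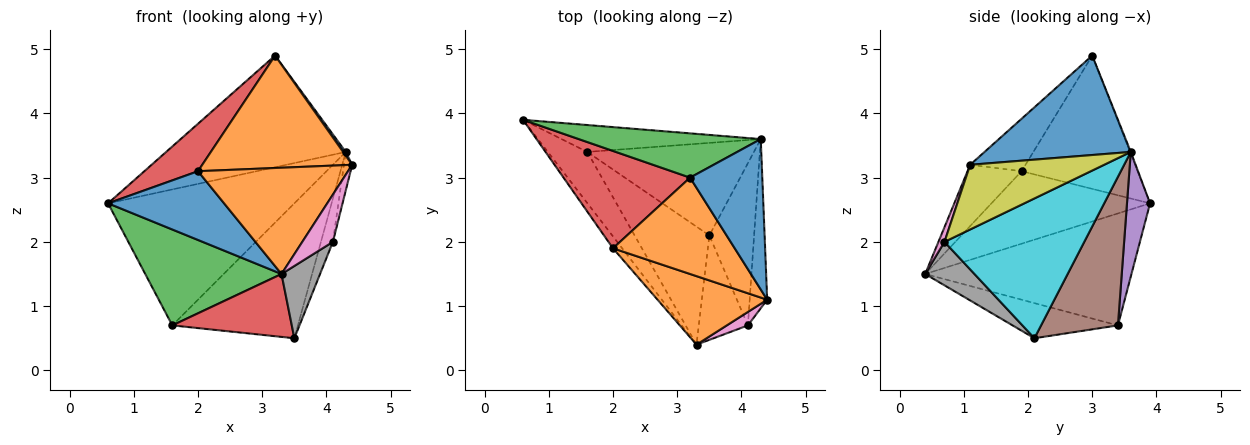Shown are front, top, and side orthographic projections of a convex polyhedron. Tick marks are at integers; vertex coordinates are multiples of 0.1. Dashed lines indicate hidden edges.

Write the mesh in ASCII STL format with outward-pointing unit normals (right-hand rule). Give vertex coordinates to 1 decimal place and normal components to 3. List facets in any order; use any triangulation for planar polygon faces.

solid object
 facet normal -0.803 -0.587 -0.102
  outer loop
   vertex 2.0 1.9 3.1
   vertex 0.6 3.9 2.6
   vertex 3.3 0.4 1.5
  endloop
 endfacet
 facet normal -0.290 -0.804 0.519
  outer loop
   vertex 2.0 1.9 3.1
   vertex 3.3 0.4 1.5
   vertex 4.4 1.1 3.2
  endloop
 endfacet
 facet normal -0.800 -0.529 -0.282
  outer loop
   vertex 1.6 3.4 0.7
   vertex 3.3 0.4 1.5
   vertex 0.6 3.9 2.6
  endloop
 endfacet
 facet normal -0.383 -0.434 -0.815
  outer loop
   vertex 1.6 3.4 0.7
   vertex 3.5 2.1 0.5
   vertex 3.3 0.4 1.5
  endloop
 endfacet
 facet normal 0.121 0.974 -0.193
  outer loop
   vertex 1.6 3.4 0.7
   vertex 0.6 3.9 2.6
   vertex 4.3 3.6 3.4
  endloop
 endfacet
 facet normal 0.451 0.736 -0.505
  outer loop
   vertex 1.6 3.4 0.7
   vertex 4.3 3.6 3.4
   vertex 3.5 2.1 0.5
  endloop
 endfacet
 facet normal 0.187 -0.945 0.268
  outer loop
   vertex 4.1 0.7 2.0
   vertex 4.4 1.1 3.2
   vertex 3.3 0.4 1.5
  endloop
 endfacet
 facet normal 0.588 -0.460 -0.665
  outer loop
   vertex 4.1 0.7 2.0
   vertex 3.3 0.4 1.5
   vertex 3.5 2.1 0.5
  endloop
 endfacet
 facet normal 0.964 0.059 -0.261
  outer loop
   vertex 4.1 0.7 2.0
   vertex 4.3 3.6 3.4
   vertex 4.4 1.1 3.2
  endloop
 endfacet
 facet normal 0.949 0.081 -0.304
  outer loop
   vertex 4.1 0.7 2.0
   vertex 3.5 2.1 0.5
   vertex 4.3 3.6 3.4
  endloop
 endfacet
 facet normal 0.809 -0.015 0.587
  outer loop
   vertex 3.2 3.0 4.9
   vertex 4.4 1.1 3.2
   vertex 4.3 3.6 3.4
  endloop
 endfacet
 facet normal -0.270 -0.731 0.627
  outer loop
   vertex 3.2 3.0 4.9
   vertex 2.0 1.9 3.1
   vertex 4.4 1.1 3.2
  endloop
 endfacet
 facet normal -0.004 0.930 0.369
  outer loop
   vertex 3.2 3.0 4.9
   vertex 4.3 3.6 3.4
   vertex 0.6 3.9 2.6
  endloop
 endfacet
 facet normal -0.688 -0.318 0.653
  outer loop
   vertex 3.2 3.0 4.9
   vertex 0.6 3.9 2.6
   vertex 2.0 1.9 3.1
  endloop
 endfacet
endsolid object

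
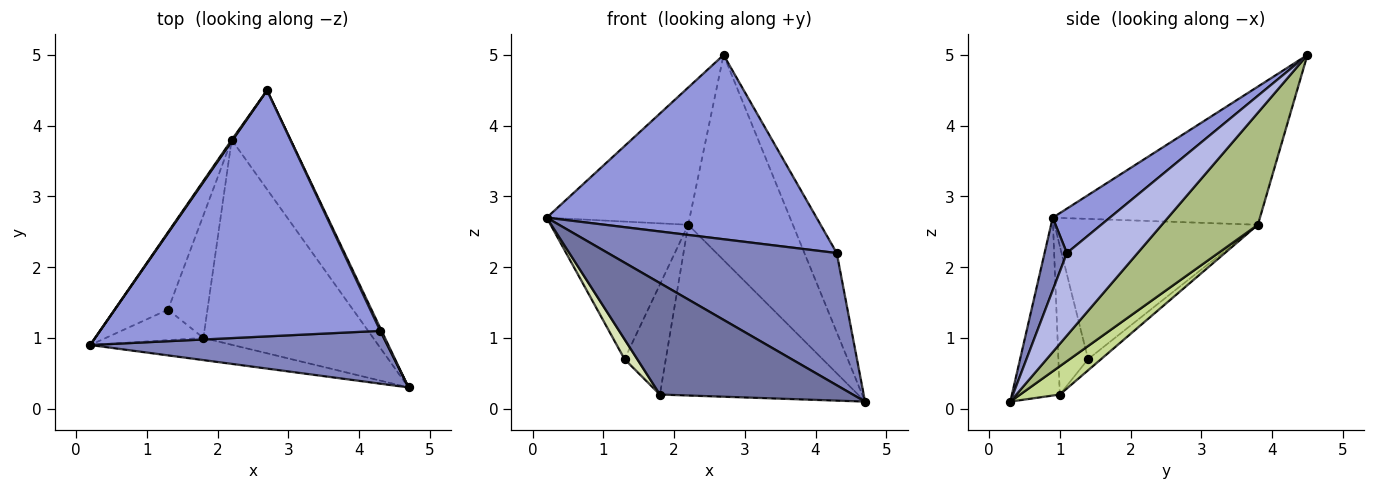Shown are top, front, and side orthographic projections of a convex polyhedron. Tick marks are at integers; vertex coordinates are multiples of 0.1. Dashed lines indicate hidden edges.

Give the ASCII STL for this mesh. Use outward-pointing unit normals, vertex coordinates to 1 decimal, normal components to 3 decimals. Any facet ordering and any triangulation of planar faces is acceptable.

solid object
 facet normal -0.237 -0.953 -0.190
  outer loop
   vertex 1.8 1.0 0.2
   vertex 4.7 0.3 0.1
   vertex 0.2 0.9 2.7
  endloop
 endfacet
 facet normal 0.090 -0.925 0.369
  outer loop
   vertex 4.3 1.1 2.2
   vertex 0.2 0.9 2.7
   vertex 4.7 0.3 0.1
  endloop
 endfacet
 facet normal 0.126 -0.595 0.794
  outer loop
   vertex 4.3 1.1 2.2
   vertex 2.7 4.5 5.0
   vertex 0.2 0.9 2.7
  endloop
 endfacet
 facet normal 0.909 0.416 0.015
  outer loop
   vertex 4.3 1.1 2.2
   vertex 4.7 0.3 0.1
   vertex 2.7 4.5 5.0
  endloop
 endfacet
 facet normal -0.823 0.568 0.006
  outer loop
   vertex 2.2 3.8 2.6
   vertex 0.2 0.9 2.7
   vertex 2.7 4.5 5.0
  endloop
 endfacet
 facet normal 0.637 0.694 -0.335
  outer loop
   vertex 2.2 3.8 2.6
   vertex 2.7 4.5 5.0
   vertex 4.7 0.3 0.1
  endloop
 endfacet
 facet normal 0.127 0.635 -0.762
  outer loop
   vertex 2.2 3.8 2.6
   vertex 4.7 0.3 0.1
   vertex 1.8 1.0 0.2
  endloop
 endfacet
 facet normal -0.787 -0.337 -0.517
  outer loop
   vertex 1.3 1.4 0.7
   vertex 1.8 1.0 0.2
   vertex 0.2 0.9 2.7
  endloop
 endfacet
 facet normal -0.790 0.534 -0.301
  outer loop
   vertex 1.3 1.4 0.7
   vertex 0.2 0.9 2.7
   vertex 2.2 3.8 2.6
  endloop
 endfacet
 facet normal -0.205 0.654 -0.728
  outer loop
   vertex 1.3 1.4 0.7
   vertex 2.2 3.8 2.6
   vertex 1.8 1.0 0.2
  endloop
 endfacet
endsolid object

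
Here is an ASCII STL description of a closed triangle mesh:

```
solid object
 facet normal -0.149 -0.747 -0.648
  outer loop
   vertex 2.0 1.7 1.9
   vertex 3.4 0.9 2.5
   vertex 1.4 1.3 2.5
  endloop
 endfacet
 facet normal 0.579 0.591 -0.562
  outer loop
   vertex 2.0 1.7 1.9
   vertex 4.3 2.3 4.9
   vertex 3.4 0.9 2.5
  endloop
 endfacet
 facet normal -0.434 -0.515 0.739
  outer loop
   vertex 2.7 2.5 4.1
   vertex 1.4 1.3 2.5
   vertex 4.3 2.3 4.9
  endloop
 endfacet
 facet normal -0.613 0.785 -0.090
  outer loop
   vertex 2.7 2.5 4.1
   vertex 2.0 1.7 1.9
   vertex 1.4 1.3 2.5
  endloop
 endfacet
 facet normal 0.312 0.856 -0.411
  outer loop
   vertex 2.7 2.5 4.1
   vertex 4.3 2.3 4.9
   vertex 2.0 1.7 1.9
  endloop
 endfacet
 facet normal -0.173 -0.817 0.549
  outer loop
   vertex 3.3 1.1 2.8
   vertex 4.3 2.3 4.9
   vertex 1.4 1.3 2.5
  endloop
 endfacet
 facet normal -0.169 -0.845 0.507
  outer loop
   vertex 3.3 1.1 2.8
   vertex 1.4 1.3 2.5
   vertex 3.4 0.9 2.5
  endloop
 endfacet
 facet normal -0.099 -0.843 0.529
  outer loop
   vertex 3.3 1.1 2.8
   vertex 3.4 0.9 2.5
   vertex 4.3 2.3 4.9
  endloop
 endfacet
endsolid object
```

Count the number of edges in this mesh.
12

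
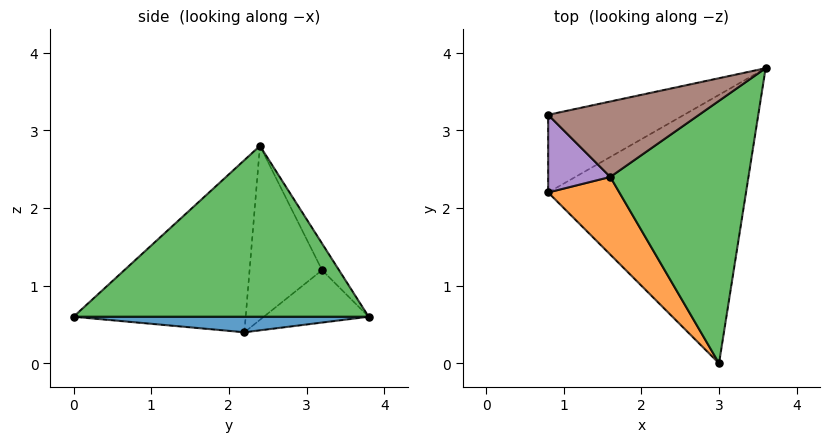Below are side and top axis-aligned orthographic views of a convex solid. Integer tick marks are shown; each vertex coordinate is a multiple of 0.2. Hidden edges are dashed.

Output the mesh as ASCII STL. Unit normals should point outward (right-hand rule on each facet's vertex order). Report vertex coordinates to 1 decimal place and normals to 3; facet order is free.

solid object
 facet normal 0.078 -0.012 -0.997
  outer loop
   vertex 3.0 0.0 0.6
   vertex 0.8 2.2 0.4
   vertex 3.6 3.8 0.6
  endloop
 endfacet
 facet normal -0.691 -0.665 0.286
  outer loop
   vertex 1.6 2.4 2.8
   vertex 0.8 2.2 0.4
   vertex 3.0 0.0 0.6
  endloop
 endfacet
 facet normal 0.772 -0.122 0.624
  outer loop
   vertex 1.6 2.4 2.8
   vertex 3.0 0.0 0.6
   vertex 3.6 3.8 0.6
  endloop
 endfacet
 facet normal -0.288 0.598 -0.748
  outer loop
   vertex 0.8 3.2 1.2
   vertex 3.6 3.8 0.6
   vertex 0.8 2.2 0.4
  endloop
 endfacet
 facet normal -0.909 -0.260 0.325
  outer loop
   vertex 0.8 3.2 1.2
   vertex 0.8 2.2 0.4
   vertex 1.6 2.4 2.8
  endloop
 endfacet
 facet normal -0.085 0.874 0.479
  outer loop
   vertex 0.8 3.2 1.2
   vertex 1.6 2.4 2.8
   vertex 3.6 3.8 0.6
  endloop
 endfacet
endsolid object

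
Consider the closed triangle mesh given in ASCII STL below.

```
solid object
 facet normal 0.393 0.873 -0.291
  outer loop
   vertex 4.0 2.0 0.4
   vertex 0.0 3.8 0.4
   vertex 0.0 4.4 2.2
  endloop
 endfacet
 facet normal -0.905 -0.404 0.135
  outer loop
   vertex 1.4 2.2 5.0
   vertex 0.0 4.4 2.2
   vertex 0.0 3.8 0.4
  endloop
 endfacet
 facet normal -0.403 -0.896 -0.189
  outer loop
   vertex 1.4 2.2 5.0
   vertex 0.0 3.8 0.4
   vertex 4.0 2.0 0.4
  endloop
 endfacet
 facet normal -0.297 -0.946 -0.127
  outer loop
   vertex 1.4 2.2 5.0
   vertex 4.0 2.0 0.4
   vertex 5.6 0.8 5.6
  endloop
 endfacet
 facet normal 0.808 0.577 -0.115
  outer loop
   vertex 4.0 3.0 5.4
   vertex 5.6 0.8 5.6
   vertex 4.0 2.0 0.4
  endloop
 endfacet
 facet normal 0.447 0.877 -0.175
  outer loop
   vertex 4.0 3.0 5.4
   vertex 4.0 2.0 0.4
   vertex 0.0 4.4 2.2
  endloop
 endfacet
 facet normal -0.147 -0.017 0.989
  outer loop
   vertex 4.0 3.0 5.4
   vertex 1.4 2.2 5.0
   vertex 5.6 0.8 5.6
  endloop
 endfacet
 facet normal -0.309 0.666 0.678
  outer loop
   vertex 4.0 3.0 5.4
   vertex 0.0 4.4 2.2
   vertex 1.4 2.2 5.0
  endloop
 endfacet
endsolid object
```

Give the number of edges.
12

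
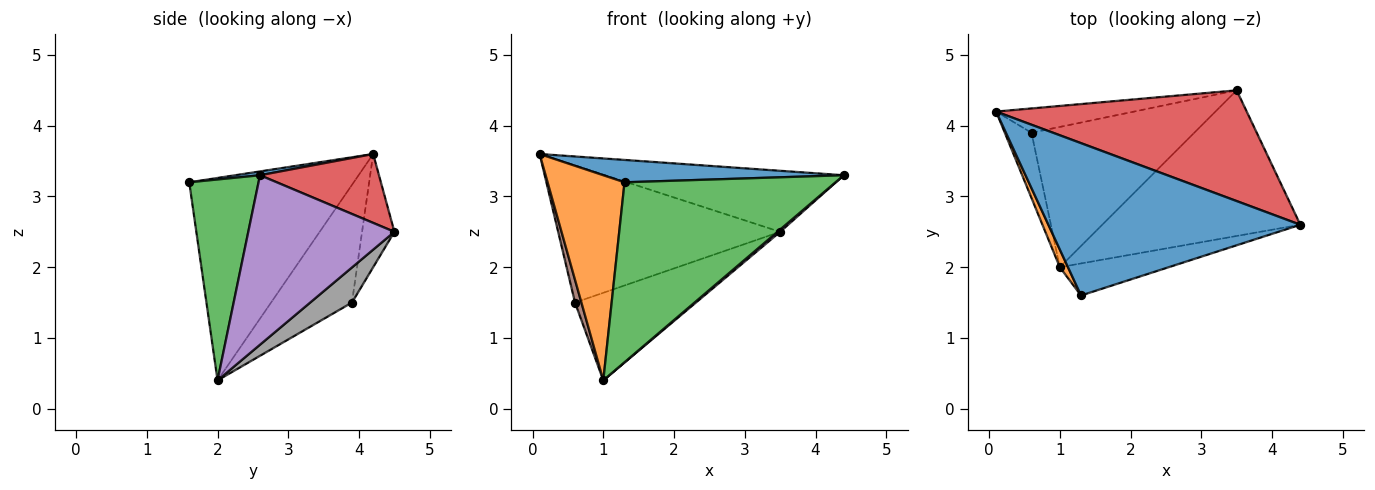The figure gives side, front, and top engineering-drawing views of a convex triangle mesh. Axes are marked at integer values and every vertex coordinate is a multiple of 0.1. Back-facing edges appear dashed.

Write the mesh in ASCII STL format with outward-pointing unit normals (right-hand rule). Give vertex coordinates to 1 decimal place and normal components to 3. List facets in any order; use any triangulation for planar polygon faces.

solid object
 facet normal 0.015 -0.145 0.989
  outer loop
   vertex 1.3 1.6 3.2
   vertex 4.4 2.6 3.3
   vertex 0.1 4.2 3.6
  endloop
 endfacet
 facet normal -0.905 -0.423 0.037
  outer loop
   vertex 1.0 2.0 0.4
   vertex 1.3 1.6 3.2
   vertex 0.1 4.2 3.6
  endloop
 endfacet
 facet normal 0.308 -0.937 -0.167
  outer loop
   vertex 1.0 2.0 0.4
   vertex 4.4 2.6 3.3
   vertex 1.3 1.6 3.2
  endloop
 endfacet
 facet normal 0.234 0.469 0.851
  outer loop
   vertex 3.5 4.5 2.5
   vertex 0.1 4.2 3.6
   vertex 4.4 2.6 3.3
  endloop
 endfacet
 facet normal 0.650 -0.012 -0.760
  outer loop
   vertex 3.5 4.5 2.5
   vertex 4.4 2.6 3.3
   vertex 1.0 2.0 0.4
  endloop
 endfacet
 facet normal -0.972 -0.077 -0.221
  outer loop
   vertex 0.6 3.9 1.5
   vertex 1.0 2.0 0.4
   vertex 0.1 4.2 3.6
  endloop
 endfacet
 facet normal -0.142 0.975 -0.173
  outer loop
   vertex 0.6 3.9 1.5
   vertex 0.1 4.2 3.6
   vertex 3.5 4.5 2.5
  endloop
 endfacet
 facet normal 0.180 0.521 -0.834
  outer loop
   vertex 0.6 3.9 1.5
   vertex 3.5 4.5 2.5
   vertex 1.0 2.0 0.4
  endloop
 endfacet
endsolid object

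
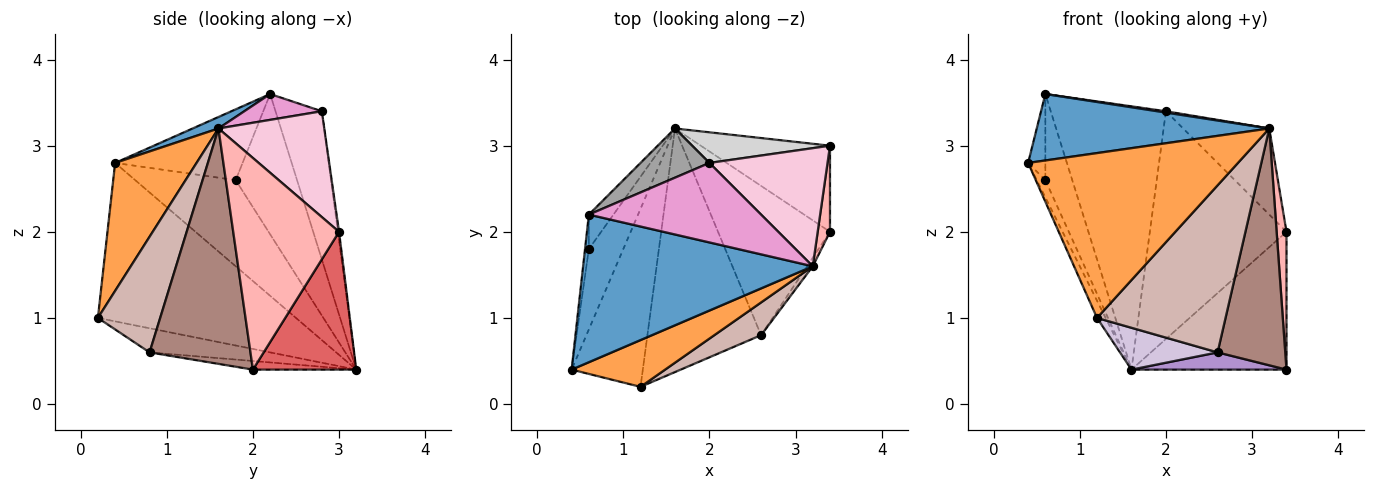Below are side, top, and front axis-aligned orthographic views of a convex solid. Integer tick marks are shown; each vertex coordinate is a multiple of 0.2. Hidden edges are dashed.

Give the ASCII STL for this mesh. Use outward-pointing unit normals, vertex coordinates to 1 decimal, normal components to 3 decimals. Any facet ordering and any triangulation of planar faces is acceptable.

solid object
 facet normal 0.046 -0.410 0.911
  outer loop
   vertex 3.2 1.6 3.2
   vertex 0.6 2.2 3.6
   vertex 0.4 0.4 2.8
  endloop
 endfacet
 facet normal -0.911 0.040 -0.409
  outer loop
   vertex 1.2 0.2 1.0
   vertex 0.4 0.4 2.8
   vertex 1.6 3.2 0.4
  endloop
 endfacet
 facet normal 0.350 -0.901 0.256
  outer loop
   vertex 1.2 0.2 1.0
   vertex 3.2 1.6 3.2
   vertex 0.4 0.4 2.8
  endloop
 endfacet
 facet normal -0.926 0.079 -0.370
  outer loop
   vertex 0.6 1.8 2.6
   vertex 1.6 3.2 0.4
   vertex 0.4 0.4 2.8
  endloop
 endfacet
 facet normal -0.990 0.134 -0.053
  outer loop
   vertex 0.6 1.8 2.6
   vertex 0.4 0.4 2.8
   vertex 0.6 2.2 3.6
  endloop
 endfacet
 facet normal -0.904 0.397 -0.159
  outer loop
   vertex 0.6 1.8 2.6
   vertex 0.6 2.2 3.6
   vertex 1.6 3.2 0.4
  endloop
 endfacet
 facet normal 0.492 0.738 -0.461
  outer loop
   vertex 3.4 3.0 2.0
   vertex 3.4 2.0 0.4
   vertex 1.6 3.2 0.4
  endloop
 endfacet
 facet normal 0.994 -0.092 0.058
  outer loop
   vertex 3.4 3.0 2.0
   vertex 3.2 1.6 3.2
   vertex 3.4 2.0 0.4
  endloop
 endfacet
 facet normal -0.076 -0.114 -0.991
  outer loop
   vertex 2.6 0.8 0.6
   vertex 1.6 3.2 0.4
   vertex 3.4 2.0 0.4
  endloop
 endfacet
 facet normal -0.205 -0.166 -0.965
  outer loop
   vertex 2.6 0.8 0.6
   vertex 1.2 0.2 1.0
   vertex 1.6 3.2 0.4
  endloop
 endfacet
 facet normal 0.830 -0.557 -0.020
  outer loop
   vertex 2.6 0.8 0.6
   vertex 3.4 2.0 0.4
   vertex 3.2 1.6 3.2
  endloop
 endfacet
 facet normal 0.429 -0.886 0.174
  outer loop
   vertex 2.6 0.8 0.6
   vertex 3.2 1.6 3.2
   vertex 1.2 0.2 1.0
  endloop
 endfacet
 facet normal 0.148 -0.016 0.989
  outer loop
   vertex 2.0 2.8 3.4
   vertex 0.6 2.2 3.6
   vertex 3.2 1.6 3.2
  endloop
 endfacet
 facet normal 0.586 0.477 0.655
  outer loop
   vertex 2.0 2.8 3.4
   vertex 3.2 1.6 3.2
   vertex 3.4 3.0 2.0
  endloop
 endfacet
 facet normal -0.367 0.914 0.171
  outer loop
   vertex 2.0 2.8 3.4
   vertex 1.6 3.2 0.4
   vertex 0.6 2.2 3.6
  endloop
 endfacet
 facet normal -0.008 0.991 0.133
  outer loop
   vertex 2.0 2.8 3.4
   vertex 3.4 3.0 2.0
   vertex 1.6 3.2 0.4
  endloop
 endfacet
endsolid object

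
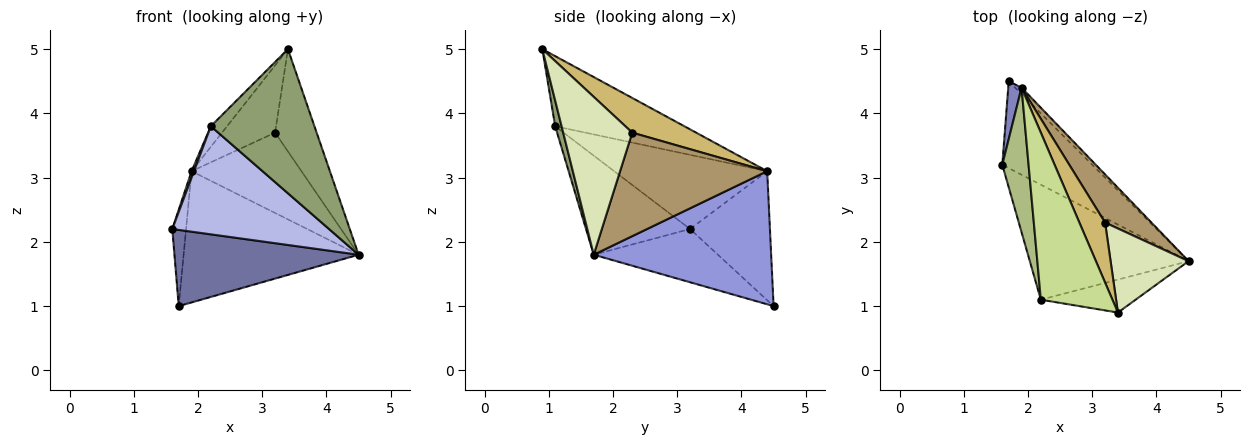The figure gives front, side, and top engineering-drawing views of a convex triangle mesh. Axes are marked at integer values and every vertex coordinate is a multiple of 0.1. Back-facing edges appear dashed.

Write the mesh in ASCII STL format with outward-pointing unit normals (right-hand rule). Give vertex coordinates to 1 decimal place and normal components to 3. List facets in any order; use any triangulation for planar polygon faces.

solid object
 facet normal -0.406 -0.603 -0.687
  outer loop
   vertex 1.7 4.5 1.0
   vertex 4.5 1.7 1.8
   vertex 1.6 3.2 2.2
  endloop
 endfacet
 facet normal -0.980 0.169 0.101
  outer loop
   vertex 1.9 4.4 3.1
   vertex 1.7 4.5 1.0
   vertex 1.6 3.2 2.2
  endloop
 endfacet
 facet normal 0.712 0.702 -0.034
  outer loop
   vertex 1.9 4.4 3.1
   vertex 4.5 1.7 1.8
   vertex 1.7 4.5 1.0
  endloop
 endfacet
 facet normal -0.414 -0.624 -0.663
  outer loop
   vertex 2.2 1.1 3.8
   vertex 1.6 3.2 2.2
   vertex 4.5 1.7 1.8
  endloop
 endfacet
 facet normal 0.060 -0.973 -0.223
  outer loop
   vertex 2.2 1.1 3.8
   vertex 4.5 1.7 1.8
   vertex 3.4 0.9 5.0
  endloop
 endfacet
 facet normal -0.942 -0.015 0.334
  outer loop
   vertex 2.2 1.1 3.8
   vertex 1.9 4.4 3.1
   vertex 1.6 3.2 2.2
  endloop
 endfacet
 facet normal -0.697 0.088 0.712
  outer loop
   vertex 2.2 1.1 3.8
   vertex 3.4 0.9 5.0
   vertex 1.9 4.4 3.1
  endloop
 endfacet
 facet normal 0.789 0.475 0.390
  outer loop
   vertex 3.2 2.3 3.7
   vertex 3.4 0.9 5.0
   vertex 4.5 1.7 1.8
  endloop
 endfacet
 facet normal 0.754 0.563 0.338
  outer loop
   vertex 3.2 2.3 3.7
   vertex 4.5 1.7 1.8
   vertex 1.9 4.4 3.1
  endloop
 endfacet
 facet normal 0.668 0.555 0.495
  outer loop
   vertex 3.2 2.3 3.7
   vertex 1.9 4.4 3.1
   vertex 3.4 0.9 5.0
  endloop
 endfacet
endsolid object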